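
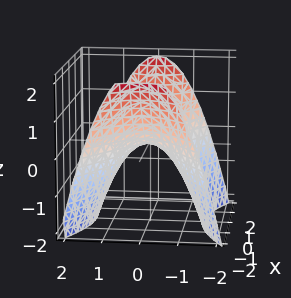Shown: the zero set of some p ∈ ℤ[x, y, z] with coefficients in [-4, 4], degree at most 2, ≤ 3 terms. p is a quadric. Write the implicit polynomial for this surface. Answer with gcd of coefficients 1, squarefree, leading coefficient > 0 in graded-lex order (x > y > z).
1. Degree: a hyperbolic paraboloid; a quadric, so deg p = 2.
2. Symmetries: it's symmetric under y → −y, forcing even powers of y; it's symmetric under x → −x, forcing even powers of x.
3. From the visible intercepts: it crosses the y-axis at the gridline y = 0; one x-axis crossing is at x = 0.
4. These observations pin down the coefficients.

x^2 - 2*y^2 - 2*z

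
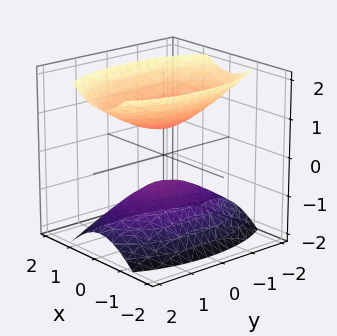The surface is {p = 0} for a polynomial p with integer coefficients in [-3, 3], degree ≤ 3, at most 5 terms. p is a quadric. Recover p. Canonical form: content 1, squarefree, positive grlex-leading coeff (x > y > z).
3*x^2 + y^2 - 2*z^2 + 1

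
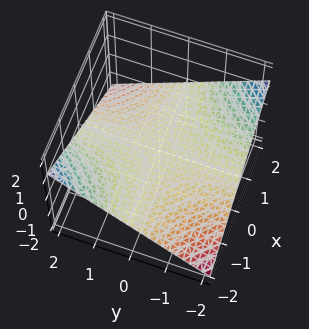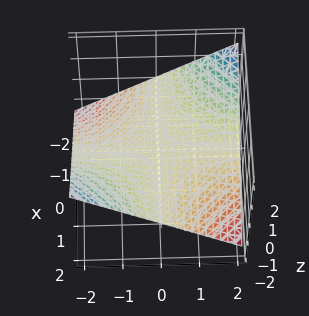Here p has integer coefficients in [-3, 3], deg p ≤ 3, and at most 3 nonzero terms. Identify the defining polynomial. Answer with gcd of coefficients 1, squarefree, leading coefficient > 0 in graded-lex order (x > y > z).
x*y + 3*z

First, deg p = 2. A hyperbolic paraboloid; a quadric.
Next, against the integer gridlines: it crosses the z-axis at the gridline z = 0; every point of the x-axis in the box is on the surface; every point of the y-axis in the box is on the surface.
Finally, these observations pin down the coefficients.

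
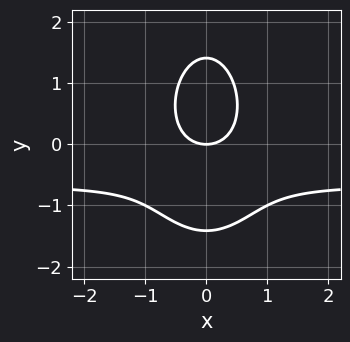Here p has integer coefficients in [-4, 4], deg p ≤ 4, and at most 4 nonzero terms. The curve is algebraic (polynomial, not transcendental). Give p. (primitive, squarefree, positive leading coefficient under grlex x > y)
3*x^2*y + y^3 + 2*x^2 - 2*y

(a) Degree: no degree-2 curve has this shape, so deg p = 3.
(b) Symmetries: it's symmetric under x → −x, forcing even powers of x.
(c) Observable constraints: it crosses the y-axis at the gridline y = 0; it meets the x-axis at x = 0 (among the integer gridlines).
(d) The integer polynomial consistent with all of this is the stated p.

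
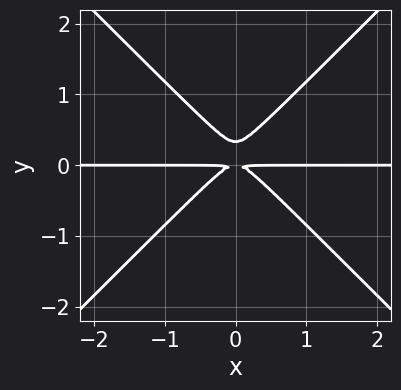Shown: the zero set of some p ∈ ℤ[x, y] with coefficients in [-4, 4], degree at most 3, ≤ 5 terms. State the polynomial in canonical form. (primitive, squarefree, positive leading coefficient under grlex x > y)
First, the degree is 3 — no degree-2 curve has this shape.
Next, symmetries: the x ↦ −x reflection is a symmetry, so x appears only in even powers.
Next, observable constraints: every point of the x-axis in the box is on the curve.
Finally, assembling these constraints gives the stated polynomial.

3*x^2*y - 3*y^3 + y^2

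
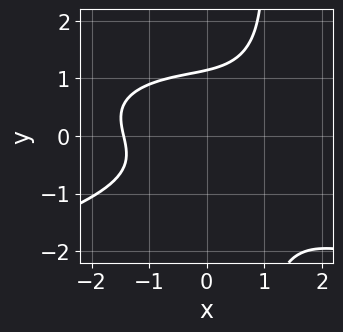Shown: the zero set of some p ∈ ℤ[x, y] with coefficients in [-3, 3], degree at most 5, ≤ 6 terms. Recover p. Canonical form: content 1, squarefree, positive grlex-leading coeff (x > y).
2*x*y^3 + x^3 - 2*y^3 - x*y + 3

1. The degree is 4 — a generic line meets the curve in up to 4 points.
2. Matching integer coefficients to the picture gives p.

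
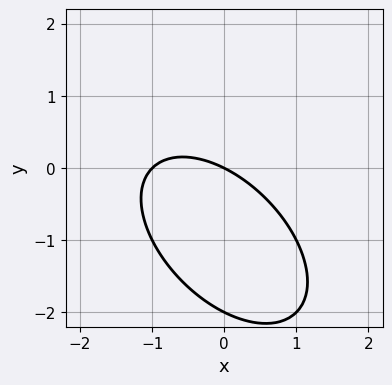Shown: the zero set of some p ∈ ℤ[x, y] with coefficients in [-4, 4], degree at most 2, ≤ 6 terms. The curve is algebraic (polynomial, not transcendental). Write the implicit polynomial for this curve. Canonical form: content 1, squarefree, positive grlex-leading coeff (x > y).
x^2 + x*y + y^2 + x + 2*y

1. deg p = 2. No degree-1 curve has this shape.
2. Against the integer gridlines: among the integer gridlines, it crosses the x-axis at x ∈ {-1, 0}; among the integer gridlines, it crosses the y-axis at y ∈ {-2, 0}.
3. These observations pin down the coefficients.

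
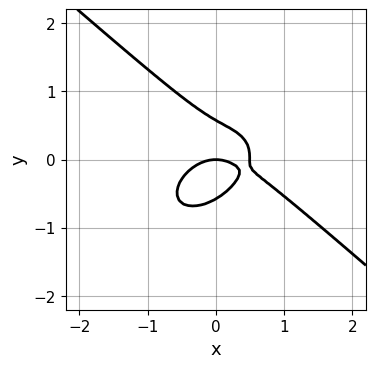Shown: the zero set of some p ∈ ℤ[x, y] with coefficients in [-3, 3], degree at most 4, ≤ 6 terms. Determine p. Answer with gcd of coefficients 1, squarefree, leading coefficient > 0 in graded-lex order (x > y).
1. Degree: a generic line meets the curve in up to 3 points, so deg p = 3.
2. Observable constraints: it crosses the x-axis at the gridline x = 0; it crosses the y-axis at the gridline y = 0.
3. Fitting integer coefficients to these (and the overall shape) gives p.

2*x^3 + 3*y^3 - x^2 + 2*x*y - y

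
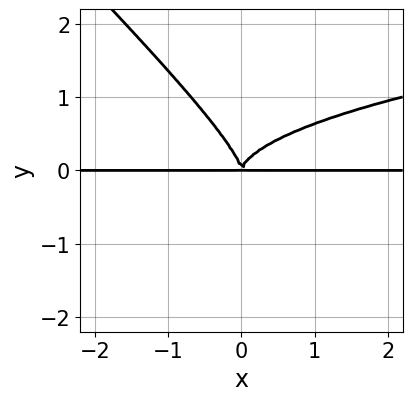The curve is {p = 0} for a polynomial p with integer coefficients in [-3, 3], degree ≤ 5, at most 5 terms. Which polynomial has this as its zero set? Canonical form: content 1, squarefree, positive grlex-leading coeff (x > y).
(a) Degree: a generic line meets the curve in up to 4 points, so deg p = 4.
(b) Reading off the gridlines: the visible x-axis segment lies entirely on the curve.
(c) Solving for integer coefficients yields p as stated.

3*x*y^3 + 3*y^4 - 2*x^2*y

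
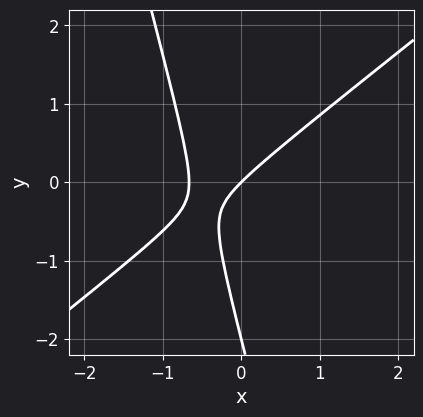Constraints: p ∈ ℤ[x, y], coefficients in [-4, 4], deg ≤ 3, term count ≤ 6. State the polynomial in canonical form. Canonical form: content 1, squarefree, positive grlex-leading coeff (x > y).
3*x^2 - 3*x*y - y^2 + 2*x - 2*y

1. deg p = 2. A generic line meets the curve in up to 2 points.
2. Against the integer gridlines: it crosses the x-axis at the gridline x = 0; the y-axis gridline crossings are at y ∈ {-2, 0}.
3. Matching integer coefficients to the picture gives p.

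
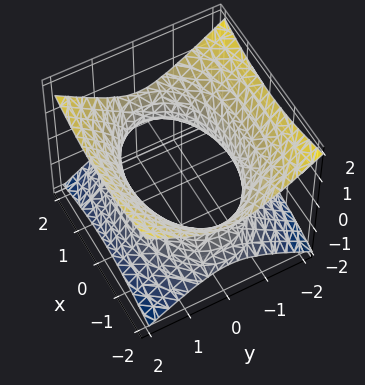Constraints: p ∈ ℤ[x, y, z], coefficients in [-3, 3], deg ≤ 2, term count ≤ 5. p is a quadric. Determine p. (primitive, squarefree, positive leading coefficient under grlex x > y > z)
1. deg p = 2. An hourglass — one-sheet hyperboloid; a quadric.
2. Symmetries: the x ↦ −x reflection is a symmetry, so x appears only in even powers; mirror symmetry z ↦ −z ⇒ only even powers of z; mirror symmetry y ↦ −y ⇒ only even powers of y.
3. Reading off the gridlines: no z-intercept at any integer in the box.
4. These observations pin down the coefficients.

x^2 + 2*y^2 - 3*z^2 - 3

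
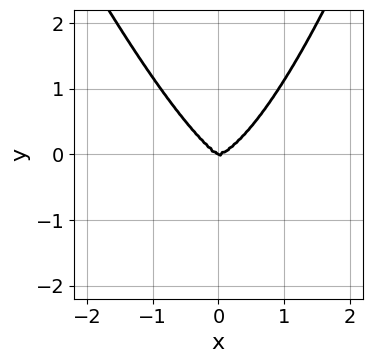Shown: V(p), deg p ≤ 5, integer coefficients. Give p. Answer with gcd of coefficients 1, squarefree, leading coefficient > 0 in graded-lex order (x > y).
3*x^4 + x^3*y - x*y^2 - 2*y^3

(a) The degree is 4 — a generic line meets the curve in up to 4 points.
(b) From the visible intercepts: it crosses the y-axis at the gridline y = 0; it meets the x-axis at x = 0 (among the integer gridlines).
(c) Matching integer coefficients to the picture gives p.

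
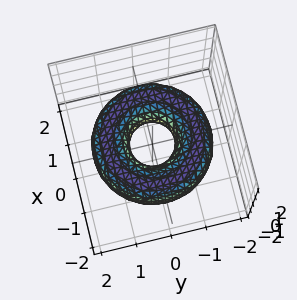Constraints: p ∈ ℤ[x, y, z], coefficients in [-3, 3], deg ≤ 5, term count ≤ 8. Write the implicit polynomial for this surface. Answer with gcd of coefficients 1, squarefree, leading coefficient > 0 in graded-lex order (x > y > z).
(a) deg p = 4. The shape is more complex than any degree-3 surface.
(b) Symmetries: rotational symmetry about the z-axis ⇒ p depends on x, y only through x² + y².
(c) Observable constraints: a circular section at z = 0 has radius between 0 and 1; no z-intercept at any integer in the box.
(d) Solving for integer coefficients yields p as stated.

x^4 + 2*x^2*y^2 + y^4 - 3*x^2 - 3*y^2 + 3*z^2 + 1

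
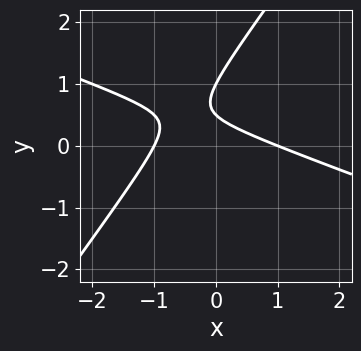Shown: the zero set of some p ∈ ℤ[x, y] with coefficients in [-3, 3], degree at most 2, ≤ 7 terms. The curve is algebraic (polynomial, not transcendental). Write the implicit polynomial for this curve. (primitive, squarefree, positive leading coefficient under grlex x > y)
1. deg p = 2. A generic line meets the curve in up to 2 points.
2. Reading off the gridlines: one y-axis crossing is at y = 1; the x-axis gridline crossings are at x ∈ {-1, 1}.
3. Putting this together gives p.

x^2 + 2*x*y - 2*y^2 + 3*y - 1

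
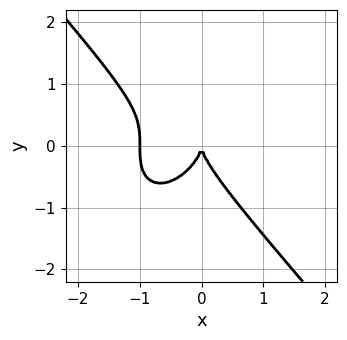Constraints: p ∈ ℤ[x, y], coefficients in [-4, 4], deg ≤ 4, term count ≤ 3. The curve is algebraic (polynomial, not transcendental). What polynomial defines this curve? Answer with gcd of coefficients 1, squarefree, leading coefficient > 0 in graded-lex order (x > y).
3*x^3 + 2*y^3 + 3*x^2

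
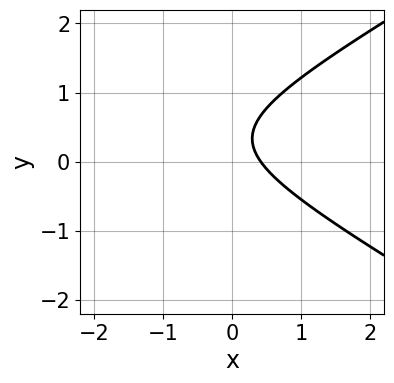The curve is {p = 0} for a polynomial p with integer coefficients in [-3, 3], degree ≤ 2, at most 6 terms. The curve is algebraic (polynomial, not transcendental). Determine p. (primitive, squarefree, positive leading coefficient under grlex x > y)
x^2 - 3*y^2 + 2*x + 2*y - 1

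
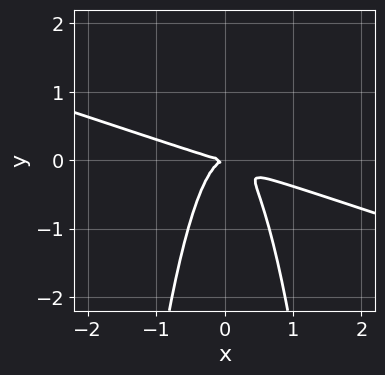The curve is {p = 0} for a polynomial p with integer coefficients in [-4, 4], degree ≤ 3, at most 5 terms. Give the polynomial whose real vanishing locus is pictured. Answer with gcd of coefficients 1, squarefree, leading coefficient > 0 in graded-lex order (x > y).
x^3 + 3*x^2*y + y^2

(a) The degree is 3 — no degree-2 curve has this shape.
(b) Checking where it meets the axes: it meets the y-axis at y = 0 (among the integer gridlines); one x-axis crossing is at x = 0.
(c) These observations pin down the coefficients.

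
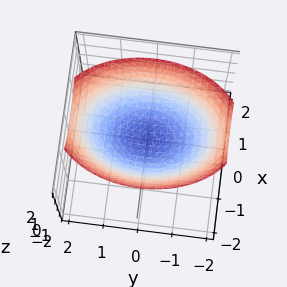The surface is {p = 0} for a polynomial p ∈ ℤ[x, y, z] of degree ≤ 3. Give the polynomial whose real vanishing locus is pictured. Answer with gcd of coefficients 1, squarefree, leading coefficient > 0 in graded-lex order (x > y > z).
2*x^2 + y^2 - 3*z

(a) Degree: a single bowl opening along one axis; a quadric, so deg p = 2.
(b) Symmetries: it's symmetric under y → −y, forcing even powers of y; the x ↦ −x reflection is a symmetry, so x appears only in even powers.
(c) Observable constraints: it meets the x-axis at x = 0 (among the integer gridlines); it crosses the y-axis at the gridline y = 0; it crosses the z-axis at the gridline z = 0.
(d) These observations pin down the coefficients.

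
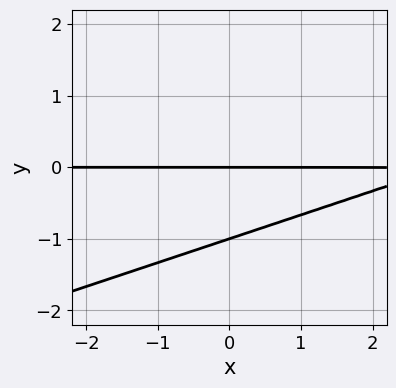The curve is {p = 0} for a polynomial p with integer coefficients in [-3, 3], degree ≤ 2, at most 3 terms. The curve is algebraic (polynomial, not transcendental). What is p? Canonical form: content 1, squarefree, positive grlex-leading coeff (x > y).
1. The degree is 2 — a generic line meets the curve in up to 2 points.
2. Against the integer gridlines: the visible x-axis segment lies entirely on the curve; the y-axis gridline crossings are at y ∈ {-1, 0}.
3. Fitting integer coefficients to these (and the overall shape) gives p.

x*y - 3*y^2 - 3*y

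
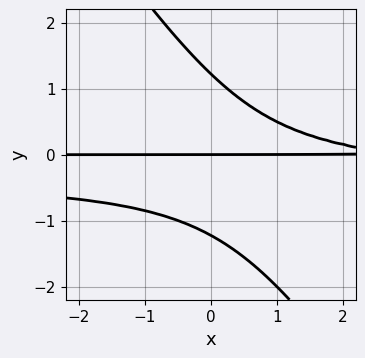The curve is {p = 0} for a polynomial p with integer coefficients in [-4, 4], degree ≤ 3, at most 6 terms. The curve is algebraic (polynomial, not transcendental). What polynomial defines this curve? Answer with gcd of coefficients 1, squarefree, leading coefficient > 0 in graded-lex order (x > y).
(a) deg p = 3. A generic line meets the curve in up to 3 points.
(b) From the visible intercepts: one y-axis crossing is at y = 0; the visible x-axis segment lies entirely on the curve.
(c) Solving for integer coefficients yields p as stated.

3*x*y^2 + 2*y^3 + x*y - 3*y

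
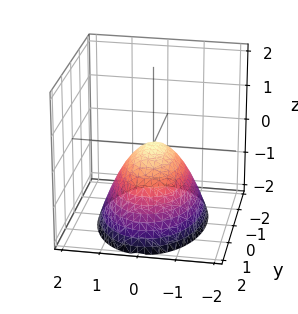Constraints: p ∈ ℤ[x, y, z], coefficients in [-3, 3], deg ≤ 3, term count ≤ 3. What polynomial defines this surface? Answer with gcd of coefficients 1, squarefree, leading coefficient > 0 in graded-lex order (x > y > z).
2*x^2 + y^2 + 2*z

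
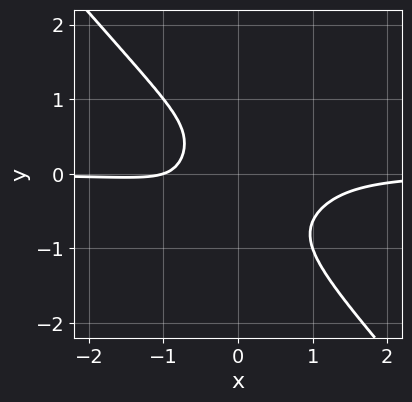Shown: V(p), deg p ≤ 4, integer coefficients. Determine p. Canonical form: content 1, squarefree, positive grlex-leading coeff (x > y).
3*x^3*y + 2*y^4 - x*y^2 + x + 1

(a) deg p = 4.
(b) From the axis intercepts and sections: no y-intercept at any integer in the box; it meets the x-axis at x = -1 (among the integer gridlines).
(c) Together with the visible shape, these determine p as stated.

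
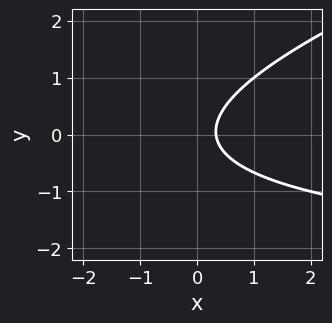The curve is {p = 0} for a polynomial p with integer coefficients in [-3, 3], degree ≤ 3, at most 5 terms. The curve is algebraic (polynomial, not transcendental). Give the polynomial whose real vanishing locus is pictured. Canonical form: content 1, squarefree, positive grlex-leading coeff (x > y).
x*y - 3*y^2 + 3*x - 1

deg p = 2. A generic line meets the curve in up to 2 points.
From the visible intercepts: the curve avoids every integer y-axis point in the box.
The integer polynomial consistent with all of this is the stated p.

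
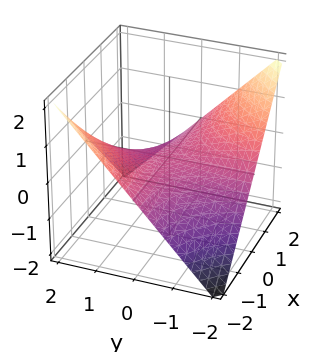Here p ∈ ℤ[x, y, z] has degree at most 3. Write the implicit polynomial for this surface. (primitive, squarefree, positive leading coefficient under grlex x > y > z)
(a) Degree: a hyperbolic paraboloid; a quadric, so deg p = 2.
(b) From the axis intercepts and sections: the visible y-axis segment lies entirely on the surface; every point of the x-axis in the box is on the surface; one z-axis crossing is at z = 0.
(c) These observations pin down the coefficients.

x*y + 2*z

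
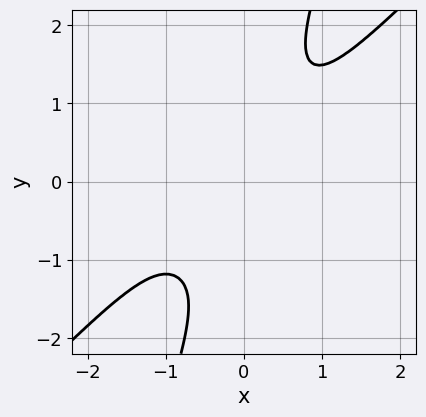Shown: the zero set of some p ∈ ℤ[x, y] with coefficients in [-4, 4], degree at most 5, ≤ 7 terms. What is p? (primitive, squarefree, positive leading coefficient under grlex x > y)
2*x^4 - 3*x*y^3 + y^4 + x^3 + 2

First, degree: no degree-3 curve has this shape, so deg p = 4.
Then, from the axis intercepts and sections: no y-intercept at any integer in the box; no x-intercept at any integer in the box.
Finally, together with the visible shape, these determine p as stated.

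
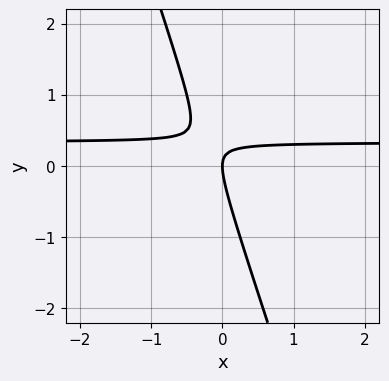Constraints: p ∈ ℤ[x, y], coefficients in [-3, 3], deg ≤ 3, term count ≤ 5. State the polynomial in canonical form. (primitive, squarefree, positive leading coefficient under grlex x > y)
3*x*y + y^2 - x

First, deg p = 2. No degree-1 curve has this shape.
Next, checking where it meets the axes: it crosses the x-axis at the gridline x = 0; one y-axis crossing is at y = 0.
Finally, matching integer coefficients to the picture gives p.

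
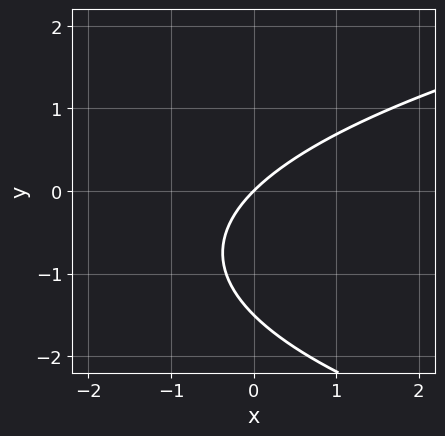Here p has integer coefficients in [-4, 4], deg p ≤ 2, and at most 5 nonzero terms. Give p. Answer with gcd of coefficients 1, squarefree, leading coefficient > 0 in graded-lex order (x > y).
(a) The degree is 2 — the shape is more complex than any degree-1 curve.
(b) Checking where it meets the axes: it crosses the y-axis at the gridline y = 0; it crosses the x-axis at the gridline x = 0.
(c) Putting this together gives p.

2*y^2 - 3*x + 3*y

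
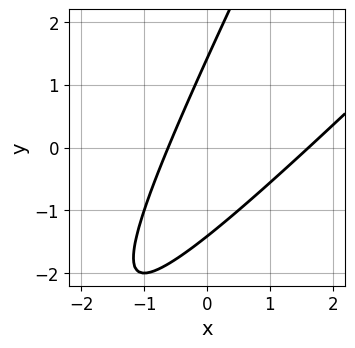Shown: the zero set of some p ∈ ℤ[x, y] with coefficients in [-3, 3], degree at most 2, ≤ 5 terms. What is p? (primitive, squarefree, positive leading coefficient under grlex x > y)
First, degree: no degree-1 curve has this shape, so deg p = 2.
Finally, solving for integer coefficients yields p as stated.

2*x^2 - 3*x*y + y^2 - 2*x - 2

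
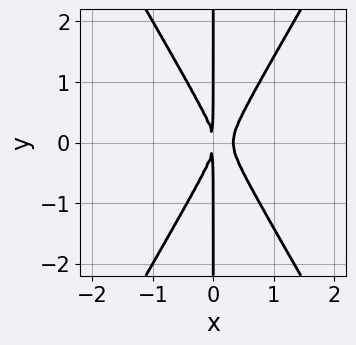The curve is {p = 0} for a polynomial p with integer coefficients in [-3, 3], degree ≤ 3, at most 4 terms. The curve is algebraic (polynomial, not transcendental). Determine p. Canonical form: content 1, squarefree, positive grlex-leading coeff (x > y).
3*x^3 - x*y^2 - x^2

1. Degree: the shape is more complex than any degree-2 curve, so deg p = 3.
2. Symmetries: mirror symmetry y ↦ −y ⇒ only even powers of y.
3. Observable constraints: the visible y-axis segment lies entirely on the curve.
4. The integer polynomial consistent with all of this is the stated p.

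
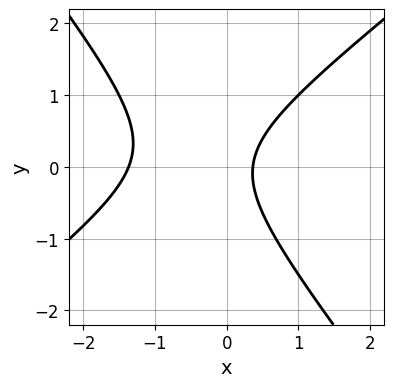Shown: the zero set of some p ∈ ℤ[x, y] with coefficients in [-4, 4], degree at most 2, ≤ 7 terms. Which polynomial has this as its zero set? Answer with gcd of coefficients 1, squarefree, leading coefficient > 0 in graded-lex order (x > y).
2*x^2 - x*y - 2*y^2 + 2*x - 1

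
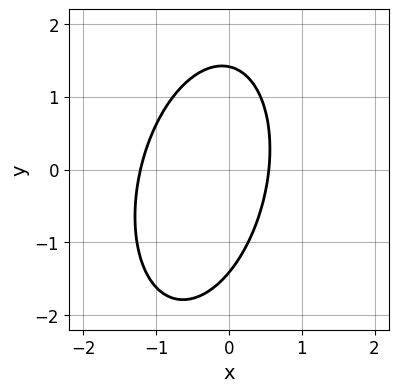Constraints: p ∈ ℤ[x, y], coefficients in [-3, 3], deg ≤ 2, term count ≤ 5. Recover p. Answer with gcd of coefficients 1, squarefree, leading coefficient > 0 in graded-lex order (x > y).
First, deg p = 2.
Finally, the integer polynomial consistent with all of this is the stated p.

3*x^2 - x*y + y^2 + 2*x - 2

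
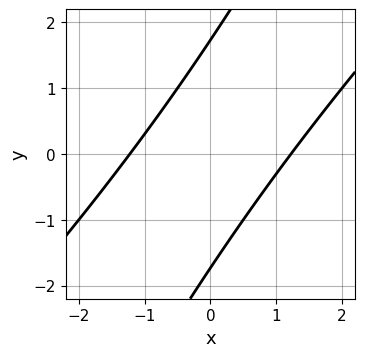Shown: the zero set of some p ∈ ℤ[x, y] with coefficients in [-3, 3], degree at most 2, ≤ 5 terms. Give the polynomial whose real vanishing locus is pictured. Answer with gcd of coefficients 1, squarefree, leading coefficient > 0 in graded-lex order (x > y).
(a) deg p = 2.
(b) Solving for integer coefficients yields p as stated.

2*x^2 - 3*x*y + y^2 - 3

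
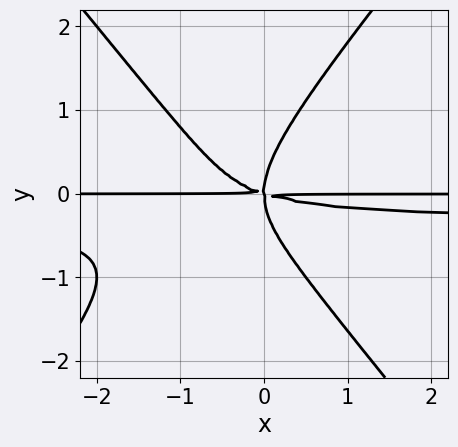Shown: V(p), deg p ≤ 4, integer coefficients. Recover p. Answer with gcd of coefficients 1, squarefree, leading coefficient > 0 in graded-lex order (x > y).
3*x^2*y^2 - 2*y^4 + x^2*y + 3*x*y^2

First, deg p = 4. No degree-3 curve has this shape.
Then, reading off the gridlines: every point of the x-axis in the box is on the curve.
Finally, these observations pin down the coefficients.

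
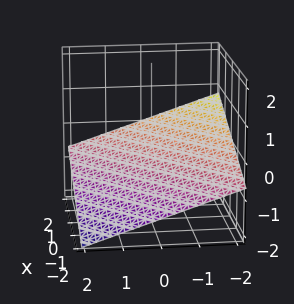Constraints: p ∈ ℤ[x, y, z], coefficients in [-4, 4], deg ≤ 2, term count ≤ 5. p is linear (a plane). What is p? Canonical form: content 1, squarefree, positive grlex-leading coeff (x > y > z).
x - y - 3*z - 2

First, deg p = 1.
Next, reading off the gridlines: one x-axis crossing is at x = 2; it crosses the y-axis at the gridline y = -2.
Finally, fitting integer coefficients to these (and the overall shape) gives p.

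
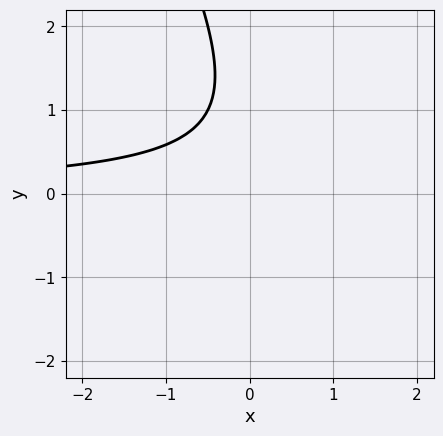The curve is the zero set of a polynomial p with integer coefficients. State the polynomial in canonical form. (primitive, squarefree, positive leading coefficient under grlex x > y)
First, degree: the shape is more complex than any degree-1 curve, so deg p = 2.
Next, from the visible intercepts: the curve avoids every integer y-axis point in the box; it misses every integer gridline on the x-axis.
Finally, putting this together gives p.

2*x*y + y^2 - 2*y + 2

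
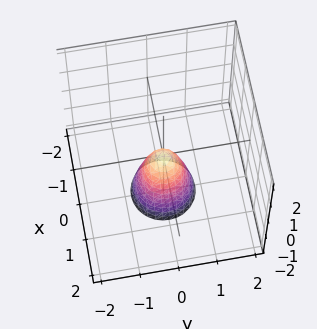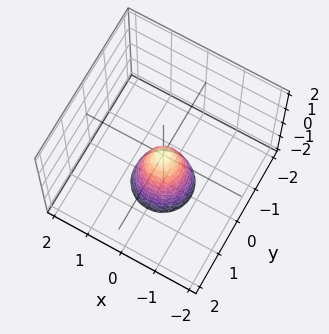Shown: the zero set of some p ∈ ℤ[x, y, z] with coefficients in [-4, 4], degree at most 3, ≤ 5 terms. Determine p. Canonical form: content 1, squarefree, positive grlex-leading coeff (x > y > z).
3*x^2 + 3*y^2 + z

First, the degree is 2 — a single bowl opening along one axis; a quadric.
Next, symmetries: rotational symmetry about the z-axis ⇒ p depends on x, y only through x² + y².
Next, observable constraints: it meets the x-axis at x = 0 (among the integer gridlines); a circular section at z = -1 has radius between 0 and 1; it meets the y-axis at y = 0 (among the integer gridlines).
Finally, together with the visible shape, these determine p as stated.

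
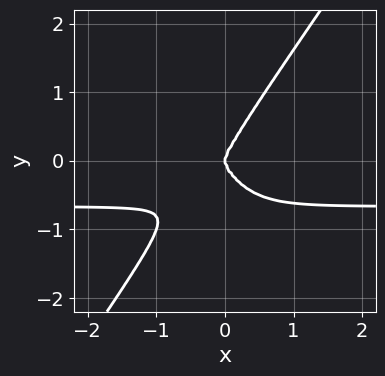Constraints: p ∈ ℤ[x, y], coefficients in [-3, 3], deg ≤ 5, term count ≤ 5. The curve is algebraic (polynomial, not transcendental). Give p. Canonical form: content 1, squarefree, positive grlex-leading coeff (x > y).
deg p = 4. The shape is more complex than any degree-3 curve.
Observable constraints: one y-axis crossing is at y = 0; it crosses the x-axis at the gridline x = 0.
Putting this together gives p.

3*x^3*y - y^4 + 2*x^3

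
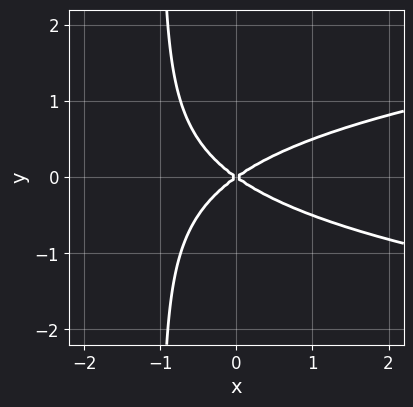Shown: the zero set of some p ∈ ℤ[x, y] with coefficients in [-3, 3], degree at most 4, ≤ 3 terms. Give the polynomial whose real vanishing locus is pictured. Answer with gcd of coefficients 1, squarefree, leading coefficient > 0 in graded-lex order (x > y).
First, the degree is 3 — no degree-2 curve has this shape.
Then, symmetries: the y ↦ −y reflection is a symmetry, so y appears only in even powers.
Next, from the visible intercepts: one x-axis crossing is at x = 0; it meets the y-axis at y = 0 (among the integer gridlines).
Finally, fitting integer coefficients to these (and the overall shape) gives p.

2*x*y^2 - x^2 + 2*y^2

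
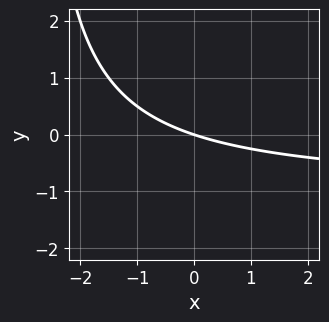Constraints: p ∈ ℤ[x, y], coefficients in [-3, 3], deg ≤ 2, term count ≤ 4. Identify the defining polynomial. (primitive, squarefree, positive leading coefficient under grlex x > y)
x*y + x + 3*y

(a) The degree is 2 — the shape is more complex than any degree-1 curve.
(b) Against the integer gridlines: one y-axis crossing is at y = 0; one x-axis crossing is at x = 0.
(c) Fitting integer coefficients to these (and the overall shape) gives p.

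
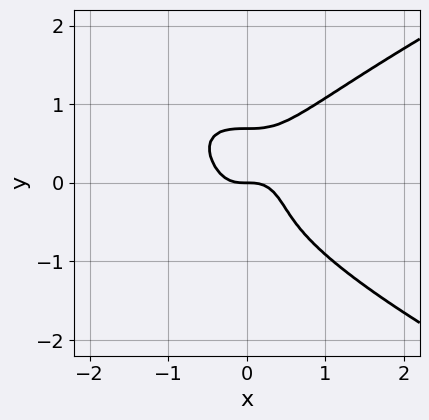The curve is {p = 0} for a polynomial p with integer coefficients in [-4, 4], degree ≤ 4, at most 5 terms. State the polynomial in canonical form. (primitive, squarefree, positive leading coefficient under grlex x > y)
deg p = 4. The shape is more complex than any degree-3 curve.
Checking where it meets the axes: it meets the x-axis at x = 0 (among the integer gridlines); it meets the y-axis at y = 0 (among the integer gridlines).
Together with the visible shape, these determine p as stated.

3*y^4 - 3*x^3 - y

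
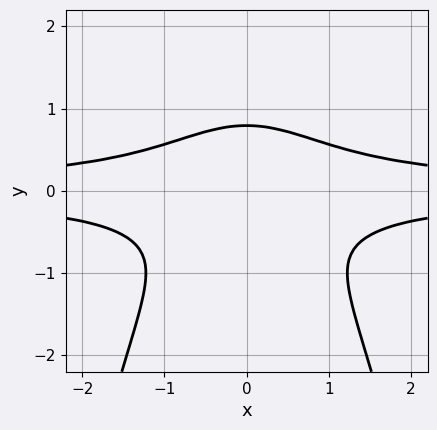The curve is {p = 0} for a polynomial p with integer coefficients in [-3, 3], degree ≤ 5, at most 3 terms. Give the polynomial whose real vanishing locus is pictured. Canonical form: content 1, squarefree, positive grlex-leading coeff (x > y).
First, the degree is 4 — a generic line meets the curve in up to 4 points.
Next, symmetries: it's symmetric under x → −x, forcing even powers of x.
Then, from the axis intercepts and sections: no x-intercept at any integer in the box.
Finally, matching integer coefficients to the picture gives p.

2*x^2*y^2 + 2*y^3 - 1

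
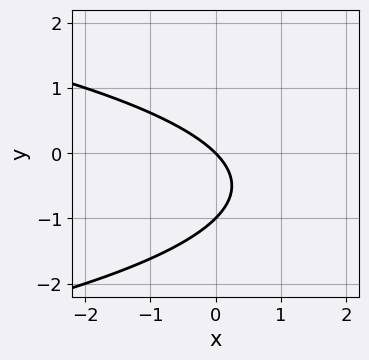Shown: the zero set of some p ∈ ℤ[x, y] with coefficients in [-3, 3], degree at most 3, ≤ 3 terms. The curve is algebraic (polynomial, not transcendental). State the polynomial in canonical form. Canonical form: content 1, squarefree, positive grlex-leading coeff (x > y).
y^2 + x + y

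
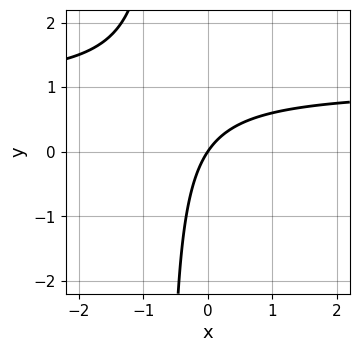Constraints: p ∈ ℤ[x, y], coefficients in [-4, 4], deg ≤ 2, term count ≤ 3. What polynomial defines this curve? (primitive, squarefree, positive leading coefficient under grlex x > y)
deg p = 2. The shape is more complex than any degree-1 curve.
Observable constraints: it meets the y-axis at y = 0 (among the integer gridlines); one x-axis crossing is at x = 0.
Assembling these constraints gives the stated polynomial.

3*x*y - 3*x + 2*y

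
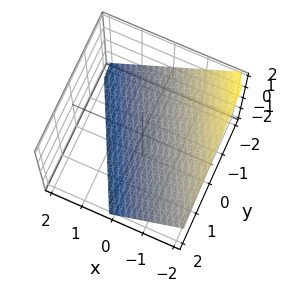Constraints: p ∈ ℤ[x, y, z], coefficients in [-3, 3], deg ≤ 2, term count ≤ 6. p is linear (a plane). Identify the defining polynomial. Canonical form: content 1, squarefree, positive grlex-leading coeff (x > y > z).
2*x + y + 2*z + 2

First, deg p = 1.
Then, observable constraints: one x-axis crossing is at x = -1; one y-axis crossing is at y = -2; it crosses the z-axis at the gridline z = -1.
Finally, fitting integer coefficients to these (and the overall shape) gives p.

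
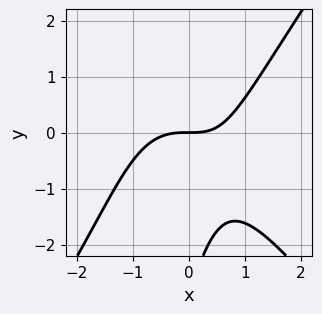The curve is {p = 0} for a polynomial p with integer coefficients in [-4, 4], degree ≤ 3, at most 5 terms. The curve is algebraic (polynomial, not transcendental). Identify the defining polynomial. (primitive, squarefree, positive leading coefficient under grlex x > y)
2*x^3 - x*y^2 + x*y - y^2 - 3*y

First, degree: a generic line meets the curve in up to 3 points, so deg p = 3.
Next, against the integer gridlines: it meets the x-axis at x = 0 (among the integer gridlines); it crosses the y-axis at the gridline y = 0.
Finally, the integer polynomial consistent with all of this is the stated p.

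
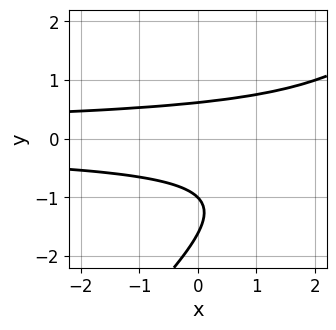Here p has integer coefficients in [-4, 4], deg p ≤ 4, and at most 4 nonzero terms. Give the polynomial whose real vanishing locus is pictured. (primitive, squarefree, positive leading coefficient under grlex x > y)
1. deg p = 3.
2. Checking where it meets the axes: the curve avoids every integer x-axis point in the box; it crosses the y-axis at the gridline y = -1.
3. Solving for integer coefficients yields p as stated.

x*y^2 - y^3 - 2*y^2 + 1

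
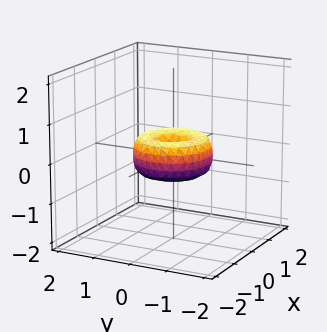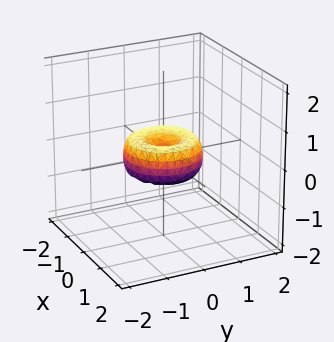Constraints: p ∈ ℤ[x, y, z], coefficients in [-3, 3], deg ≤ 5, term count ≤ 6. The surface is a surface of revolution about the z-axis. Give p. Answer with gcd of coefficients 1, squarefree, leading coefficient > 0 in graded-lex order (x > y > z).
(a) deg p = 4. No degree-3 surface has this shape.
(b) Symmetries: the surface is invariant under rotation about z: p = q(x² + y², z).
(c) Checking where it meets the axes: it meets the z-axis at z = 0 (among the integer gridlines); the x-axis gridline crossings are at x ∈ {-1, 0, 1}; the y-axis gridline crossings are at y ∈ {-1, 0, 1}.
(d) The integer polynomial consistent with all of this is the stated p.

x^4 + 2*x^2*y^2 + y^4 - x^2 - y^2 + z^2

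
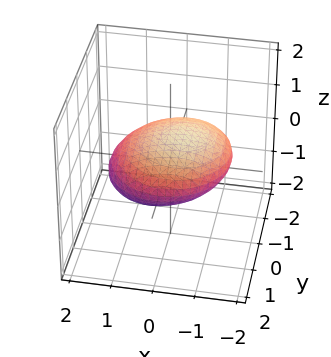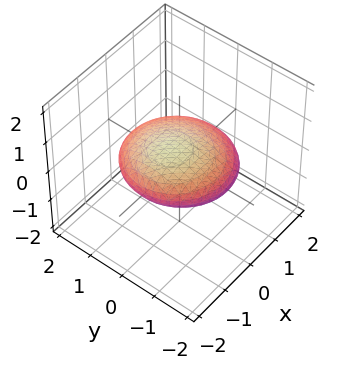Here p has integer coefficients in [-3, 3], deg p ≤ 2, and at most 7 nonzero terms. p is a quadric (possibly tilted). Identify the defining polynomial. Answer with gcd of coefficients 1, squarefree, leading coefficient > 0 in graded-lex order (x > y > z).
x^2 + x*z + y^2 + 3*z^2 - 2

1. The degree is 2 — a generic line meets the surface in up to 2 points.
2. Matching integer coefficients to the picture gives p.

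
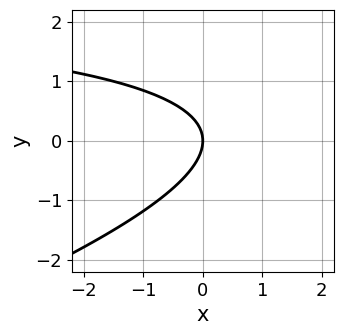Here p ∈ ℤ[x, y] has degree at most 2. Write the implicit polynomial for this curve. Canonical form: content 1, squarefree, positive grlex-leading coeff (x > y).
x*y - 3*y^2 - 3*x

First, deg p = 2. The shape is more complex than any degree-1 curve.
Next, from the axis intercepts and sections: it crosses the x-axis at the gridline x = 0; it crosses the y-axis at the gridline y = 0.
Finally, solving for integer coefficients yields p as stated.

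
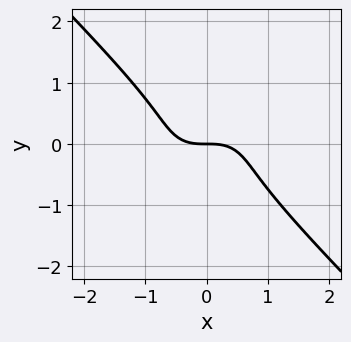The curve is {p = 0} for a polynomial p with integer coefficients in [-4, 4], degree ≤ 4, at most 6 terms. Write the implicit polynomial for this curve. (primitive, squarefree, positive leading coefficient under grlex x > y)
x^3 + x*y^2 + 2*y^3 + y

1. Degree: the shape is more complex than any degree-2 curve, so deg p = 3.
2. From the axis intercepts and sections: it meets the y-axis at y = 0 (among the integer gridlines); it meets the x-axis at x = 0 (among the integer gridlines).
3. Fitting integer coefficients to these (and the overall shape) gives p.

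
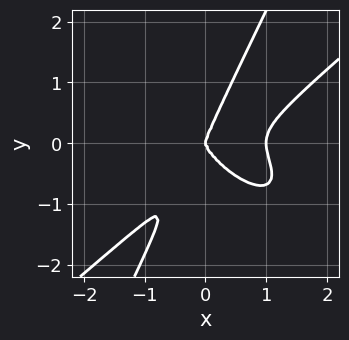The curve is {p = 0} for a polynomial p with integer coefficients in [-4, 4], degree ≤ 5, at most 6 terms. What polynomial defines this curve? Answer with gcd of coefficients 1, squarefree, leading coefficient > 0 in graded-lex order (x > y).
First, deg p = 4. The shape is more complex than any degree-3 curve.
Next, from the visible intercepts: it meets the y-axis at y = 0 (among the integer gridlines); among the integer gridlines, it crosses the x-axis at x ∈ {0, 1}.
Finally, assembling these constraints gives the stated polynomial.

3*x^4 - 3*x^2*y^2 - 3*x*y^3 + 2*y^4 - 3*x^3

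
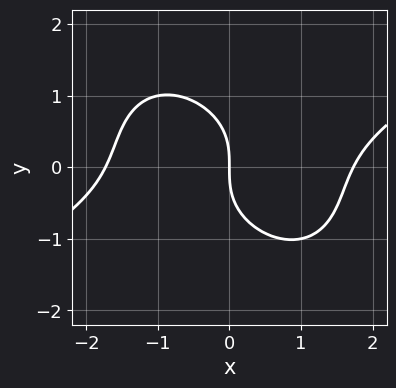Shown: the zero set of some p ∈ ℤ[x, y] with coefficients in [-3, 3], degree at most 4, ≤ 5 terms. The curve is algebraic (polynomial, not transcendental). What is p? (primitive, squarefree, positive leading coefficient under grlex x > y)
First, deg p = 3. A generic line meets the curve in up to 3 points.
Next, from the visible intercepts: it meets the y-axis at y = 0 (among the integer gridlines); it meets the x-axis at x = 0 (among the integer gridlines).
Finally, the integer polynomial consistent with all of this is the stated p.

x^3 - x^2*y - x*y^2 - 2*y^3 - 3*x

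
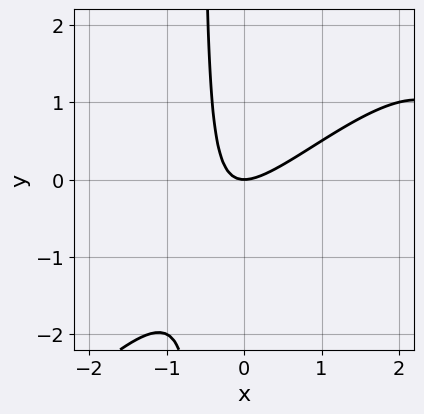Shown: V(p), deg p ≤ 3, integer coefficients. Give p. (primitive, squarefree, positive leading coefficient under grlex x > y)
x^3 - x^2*y - 3*x^2 + 3*x*y + 2*y

First, the degree is 3 — a generic line meets the curve in up to 3 points.
Then, observable constraints: one y-axis crossing is at y = 0; it meets the x-axis at x = 0 (among the integer gridlines).
Finally, the integer polynomial consistent with all of this is the stated p.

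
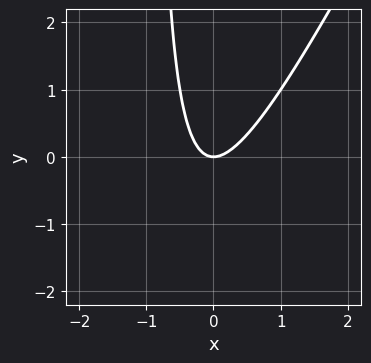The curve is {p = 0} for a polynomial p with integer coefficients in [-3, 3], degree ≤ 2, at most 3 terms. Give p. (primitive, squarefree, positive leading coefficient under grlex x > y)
Degree: no degree-1 curve has this shape, so deg p = 2.
Checking where it meets the axes: it meets the y-axis at y = 0 (among the integer gridlines); it meets the x-axis at x = 0 (among the integer gridlines).
The integer polynomial consistent with all of this is the stated p.

2*x^2 - x*y - y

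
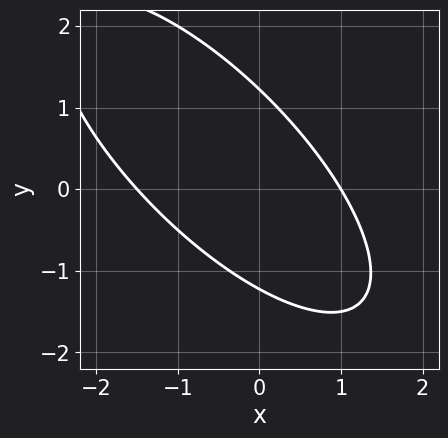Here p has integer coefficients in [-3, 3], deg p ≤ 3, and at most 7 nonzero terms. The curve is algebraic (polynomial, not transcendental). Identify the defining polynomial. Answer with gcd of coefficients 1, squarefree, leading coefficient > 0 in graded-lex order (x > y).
deg p = 2.
Observable constraints: one x-axis crossing is at x = 1.
Putting this together gives p.

2*x^2 + 3*x*y + 2*y^2 + x - 3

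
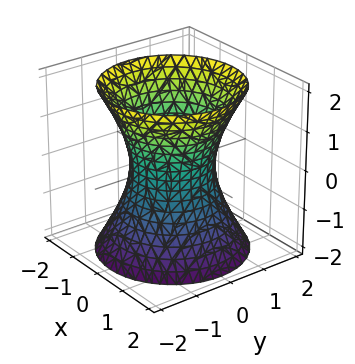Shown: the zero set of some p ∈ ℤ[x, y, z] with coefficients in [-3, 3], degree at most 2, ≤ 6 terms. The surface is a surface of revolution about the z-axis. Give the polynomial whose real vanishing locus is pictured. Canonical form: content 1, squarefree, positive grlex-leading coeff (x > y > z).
(a) deg p = 2. The shape is more complex than any degree-1 surface.
(b) Symmetries: rotational symmetry about the z-axis ⇒ p depends on x, y only through x² + y².
(c) From the axis intercepts and sections: the surface avoids every integer z-axis point in the box; a circular section at z = 2 has radius between 1 and 2; among the integer gridlines, it crosses the x-axis at x ∈ {-1, 1}; among the integer gridlines, it crosses the y-axis at y ∈ {-1, 1}.
(d) Matching integer coefficients to the picture gives p.

2*x^2 + 2*y^2 - z^2 - 2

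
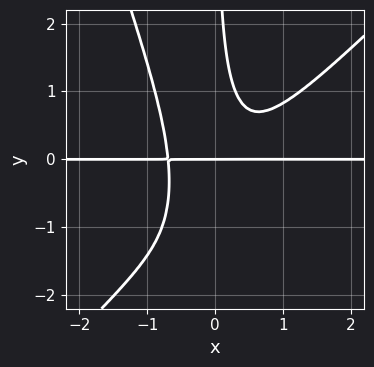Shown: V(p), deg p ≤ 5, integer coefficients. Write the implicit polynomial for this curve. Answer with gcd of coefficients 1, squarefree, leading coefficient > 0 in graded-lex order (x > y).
(a) The degree is 4 — a generic line meets the curve in up to 4 points.
(b) Checking where it meets the axes: every point of the x-axis in the box is on the curve; one y-axis crossing is at y = 0.
(c) Solving for integer coefficients yields p as stated.

3*x^3*y - 2*x^2*y^2 - x*y^3 - 2*x*y^2 + y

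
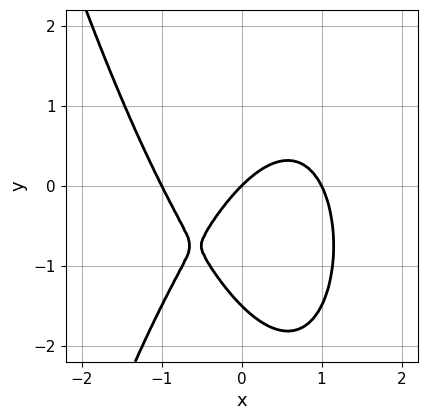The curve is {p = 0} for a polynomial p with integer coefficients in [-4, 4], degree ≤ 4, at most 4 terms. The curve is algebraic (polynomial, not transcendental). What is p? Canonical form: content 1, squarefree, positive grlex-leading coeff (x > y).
3*x^3 + 2*y^2 - 3*x + 3*y

1. Degree: no degree-2 curve has this shape, so deg p = 3.
2. From the visible intercepts: one y-axis crossing is at y = 0; among the integer gridlines, it crosses the x-axis at x ∈ {-1, 0, 1}.
3. Putting this together gives p.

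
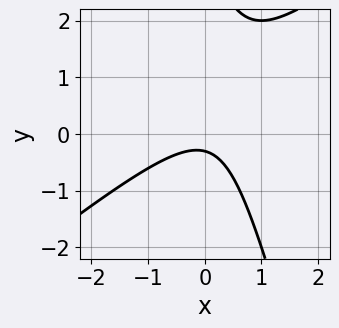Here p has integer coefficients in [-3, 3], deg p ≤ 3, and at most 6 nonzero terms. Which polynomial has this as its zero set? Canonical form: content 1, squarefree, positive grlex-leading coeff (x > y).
3*x^2 - 3*x*y - y^2 + 3*y + 1

First, deg p = 2. A generic line meets the curve in up to 2 points.
Then, checking where it meets the axes: no x-intercept at any integer in the box.
Finally, these observations pin down the coefficients.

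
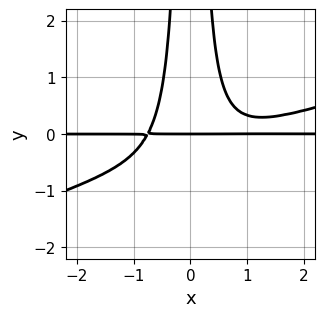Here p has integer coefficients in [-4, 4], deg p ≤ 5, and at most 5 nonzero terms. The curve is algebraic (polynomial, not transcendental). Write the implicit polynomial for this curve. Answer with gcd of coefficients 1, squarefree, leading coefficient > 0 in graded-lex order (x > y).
x^3*y - 3*x^2*y^2 - x^2*y + y

Degree: no degree-3 curve has this shape, so deg p = 4.
Reading off the gridlines: it crosses the y-axis at the gridline y = 0; every point of the x-axis in the box is on the curve.
Putting this together gives p.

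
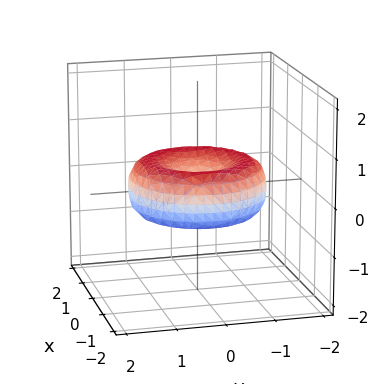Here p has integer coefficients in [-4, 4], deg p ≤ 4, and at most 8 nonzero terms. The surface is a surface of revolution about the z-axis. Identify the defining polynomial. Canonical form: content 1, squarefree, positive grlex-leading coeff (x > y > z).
x^4 + 2*x^2*y^2 + y^4 - 2*x^2 - 2*y^2 + 3*z^2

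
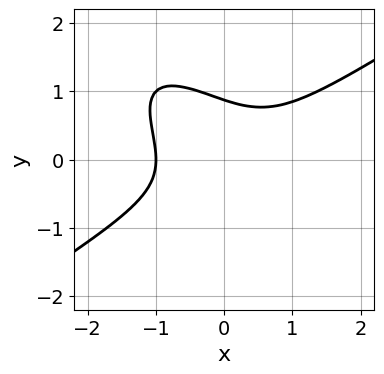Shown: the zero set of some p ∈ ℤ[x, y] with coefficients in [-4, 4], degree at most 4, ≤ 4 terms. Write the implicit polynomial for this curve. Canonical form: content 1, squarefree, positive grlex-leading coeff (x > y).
(a) The degree is 3 — the shape is more complex than any degree-2 curve.
(b) Checking where it meets the axes: it crosses the x-axis at the gridline x = -1.
(c) These observations pin down the coefficients.

2*x^3 - 3*x*y^2 - 3*y^3 + 2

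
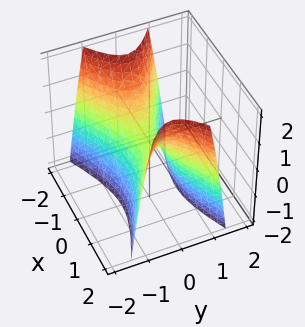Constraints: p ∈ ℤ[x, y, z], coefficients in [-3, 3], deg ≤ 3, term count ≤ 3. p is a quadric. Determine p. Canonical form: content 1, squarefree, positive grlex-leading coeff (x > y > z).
x^2 - 3*y^2 - z

(a) deg p = 2. A saddle surface; a quadric.
(b) Symmetries: it's symmetric under y → −y, forcing even powers of y; the x ↦ −x reflection is a symmetry, so x appears only in even powers.
(c) Against the integer gridlines: one z-axis crossing is at z = 0; one y-axis crossing is at y = 0.
(d) The integer polynomial consistent with all of this is the stated p.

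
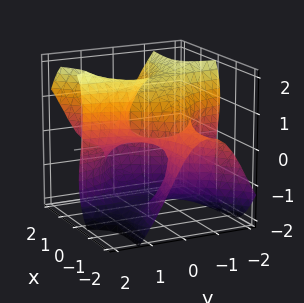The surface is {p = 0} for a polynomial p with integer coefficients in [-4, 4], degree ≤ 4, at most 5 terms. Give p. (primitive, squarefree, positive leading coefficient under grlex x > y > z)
2*x^2*y + 2*x^2*z - 3*x*y^2 + z^3 - 3*z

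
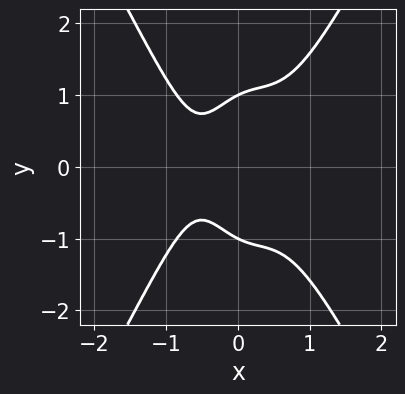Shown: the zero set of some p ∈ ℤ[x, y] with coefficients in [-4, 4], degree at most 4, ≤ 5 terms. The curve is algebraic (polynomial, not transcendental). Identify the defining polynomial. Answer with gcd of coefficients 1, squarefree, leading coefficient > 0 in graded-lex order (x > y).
deg p = 4. No degree-3 curve has this shape.
Symmetries: it's symmetric under y → −y, forcing even powers of y.
From the visible intercepts: no x-intercept at any integer in the box; the y-axis gridline crossings are at y ∈ {-1, 1}.
These observations pin down the coefficients.

3*x^4 - x^2*y^2 - y^2 + x + 1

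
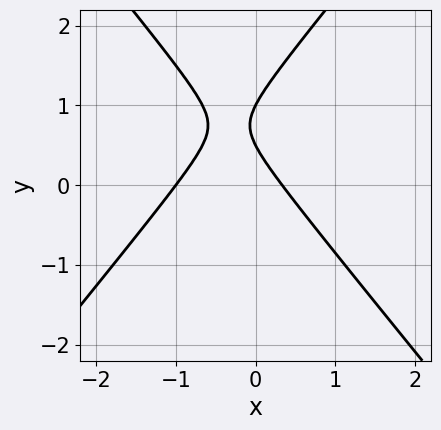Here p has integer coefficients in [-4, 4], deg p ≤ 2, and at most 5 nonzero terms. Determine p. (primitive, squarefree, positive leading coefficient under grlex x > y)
3*x^2 - 2*y^2 + 2*x + 3*y - 1

(a) deg p = 2. A generic line meets the curve in up to 2 points.
(b) Against the integer gridlines: it meets the y-axis at y = 1 (among the integer gridlines); it crosses the x-axis at the gridline x = -1.
(c) These observations pin down the coefficients.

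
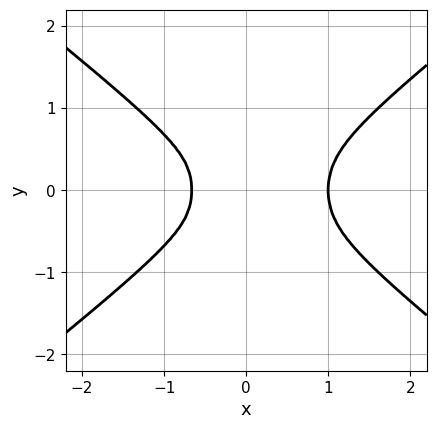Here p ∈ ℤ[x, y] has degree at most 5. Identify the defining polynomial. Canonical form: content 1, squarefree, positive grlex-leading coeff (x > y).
1. Degree: a generic line meets the curve in up to 4 points, so deg p = 4.
2. Symmetries: the y ↦ −y reflection is a symmetry, so y appears only in even powers.
3. From the visible intercepts: one x-axis crossing is at x = 1.
4. Matching integer coefficients to the picture gives p.

3*x^4 - 3*x^2*y^2 - 3*y^4 - x^3 - 2*x^2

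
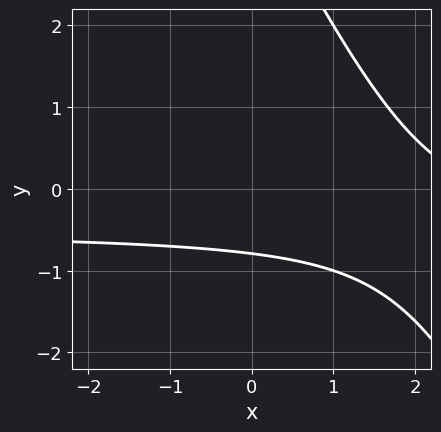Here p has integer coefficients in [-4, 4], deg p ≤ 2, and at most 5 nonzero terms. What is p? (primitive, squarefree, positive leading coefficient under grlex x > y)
1. deg p = 2. A generic line meets the curve in up to 2 points.
2. Checking where it meets the axes: it misses every integer gridline on the x-axis.
3. The integer polynomial consistent with all of this is the stated p.

2*x*y + y^2 + x - 3*y - 3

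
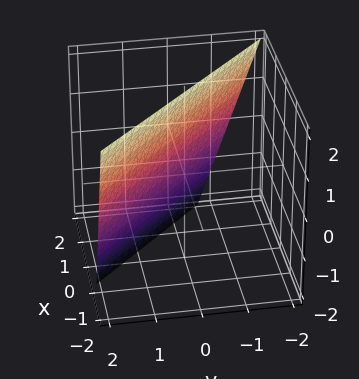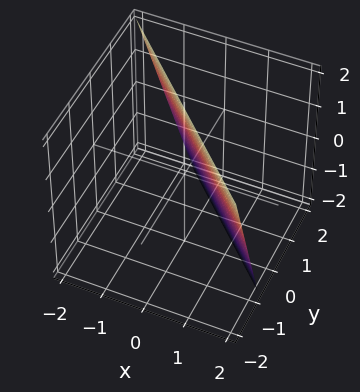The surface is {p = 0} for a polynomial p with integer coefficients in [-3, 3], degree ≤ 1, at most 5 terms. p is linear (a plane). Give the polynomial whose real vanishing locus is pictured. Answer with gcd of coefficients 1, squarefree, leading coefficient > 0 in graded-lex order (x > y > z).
1. deg p = 1. Every cross-section is a straight line — this is a plane.
2. From the visible intercepts: it meets the z-axis at z = 2 (among the integer gridlines).
3. The integer polynomial consistent with all of this is the stated p.

3*x + 3*y + z - 2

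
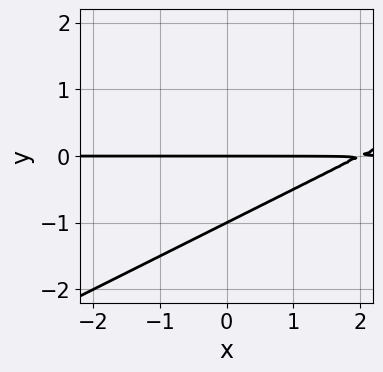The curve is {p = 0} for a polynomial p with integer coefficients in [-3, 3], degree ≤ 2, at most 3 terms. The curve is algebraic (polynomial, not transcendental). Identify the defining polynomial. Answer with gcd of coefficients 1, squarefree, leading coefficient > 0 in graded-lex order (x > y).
(a) deg p = 2. No degree-1 curve has this shape.
(b) From the axis intercepts and sections: every point of the x-axis in the box is on the curve; the y-axis gridline crossings are at y ∈ {-1, 0}.
(c) Matching integer coefficients to the picture gives p.

x*y - 2*y^2 - 2*y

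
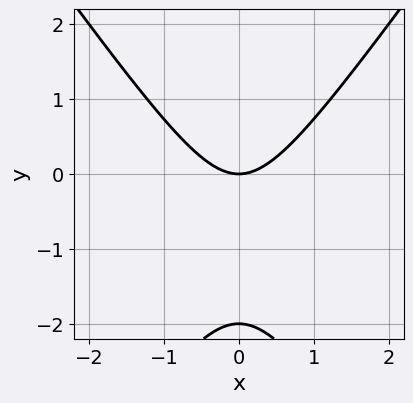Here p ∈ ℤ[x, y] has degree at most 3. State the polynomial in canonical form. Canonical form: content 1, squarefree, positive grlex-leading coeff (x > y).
2*x^2 - y^2 - 2*y

(a) deg p = 2. A generic line meets the curve in up to 2 points.
(b) Symmetries: mirror symmetry x ↦ −x ⇒ only even powers of x.
(c) From the visible intercepts: one x-axis crossing is at x = 0; the y-axis gridline crossings are at y ∈ {-2, 0}.
(d) These observations pin down the coefficients.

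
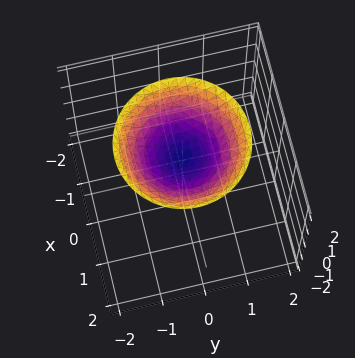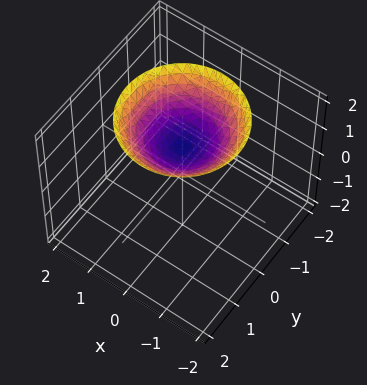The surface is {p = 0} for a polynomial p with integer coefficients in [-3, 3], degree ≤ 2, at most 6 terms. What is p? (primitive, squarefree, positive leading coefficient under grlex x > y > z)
1. deg p = 2. A generic line meets the surface in up to 2 points.
2. Symmetries: rotational symmetry about the z-axis ⇒ p depends on x, y only through x² + y².
3. Reading off the gridlines: a circular section at z = 2 has radius between 1 and 2; it meets the z-axis at z = 1 (among the integer gridlines).
4. Assembling these constraints gives the stated polynomial.

x^2 + y^2 - 2*z + 2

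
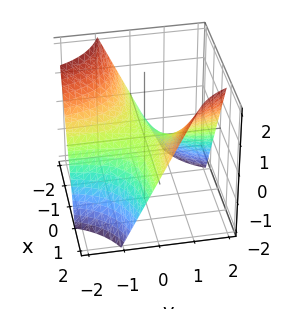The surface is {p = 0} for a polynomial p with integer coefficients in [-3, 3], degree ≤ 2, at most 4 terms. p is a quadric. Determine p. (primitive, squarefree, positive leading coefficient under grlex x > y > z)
x*y - z

Degree: a saddle surface; a quadric, so deg p = 2.
From the axis intercepts and sections: every point of the y-axis in the box is on the surface; the visible x-axis segment lies entirely on the surface.
Putting this together gives p.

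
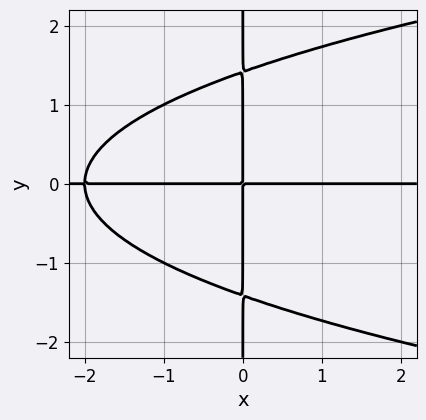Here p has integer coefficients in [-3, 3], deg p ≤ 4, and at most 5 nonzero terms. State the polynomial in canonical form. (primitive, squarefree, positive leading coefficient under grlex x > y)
x*y^3 - x^2*y - 2*x*y

(a) The degree is 4 — no degree-3 curve has this shape.
(b) From the axis intercepts and sections: every point of the x-axis in the box is on the curve; every point of the y-axis in the box is on the curve.
(c) Assembling these constraints gives the stated polynomial.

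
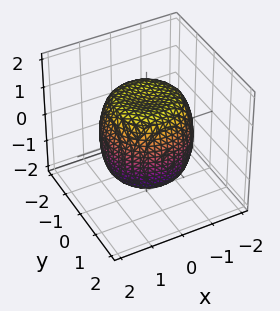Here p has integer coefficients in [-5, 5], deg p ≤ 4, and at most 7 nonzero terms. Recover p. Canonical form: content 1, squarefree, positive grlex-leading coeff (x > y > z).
deg p = 4. A generic line meets the surface in up to 4 points.
Symmetries: rotational symmetry about the z-axis ⇒ p depends on x, y only through x² + y².
From the axis intercepts and sections: a circular section at z = 0 has radius between 1 and 2.
Solving for integer coefficients yields p as stated.

2*x^4 + 4*x^2*y^2 + 2*y^4 - 2*x^2 - 2*y^2 + 2*z^2 - 3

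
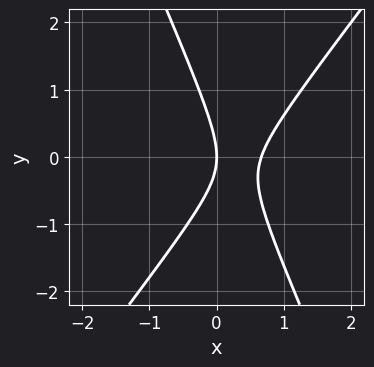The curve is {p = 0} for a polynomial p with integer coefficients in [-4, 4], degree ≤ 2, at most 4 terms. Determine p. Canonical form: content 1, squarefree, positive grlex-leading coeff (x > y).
3*x^2 - x*y - y^2 - 2*x

1. deg p = 2.
2. Checking where it meets the axes: it meets the y-axis at y = 0 (among the integer gridlines); it meets the x-axis at x = 0 (among the integer gridlines).
3. Putting this together gives p.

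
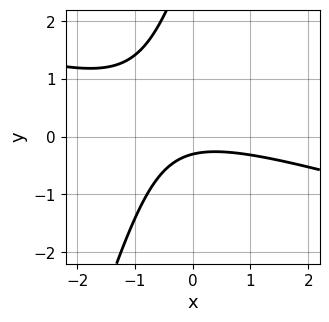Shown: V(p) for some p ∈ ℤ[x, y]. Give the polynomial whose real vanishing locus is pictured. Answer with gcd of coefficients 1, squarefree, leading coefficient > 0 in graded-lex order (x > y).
(a) deg p = 2. A generic line meets the curve in up to 2 points.
(b) Observable constraints: no x-intercept at any integer in the box.
(c) Together with the visible shape, these determine p as stated.

x^2 + 3*x*y - y^2 + 3*y + 1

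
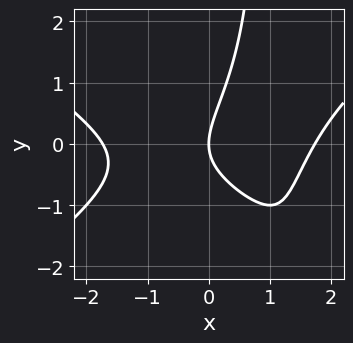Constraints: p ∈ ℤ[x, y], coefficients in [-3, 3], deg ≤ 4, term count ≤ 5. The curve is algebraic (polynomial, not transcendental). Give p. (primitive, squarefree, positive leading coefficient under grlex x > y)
First, deg p = 3. No degree-2 curve has this shape.
Next, from the visible intercepts: it meets the y-axis at y = 0 (among the integer gridlines); it crosses the x-axis at the gridline x = 0.
Finally, the integer polynomial consistent with all of this is the stated p.

x^3 - 2*x*y^2 - 2*x*y + 2*y^2 - 3*x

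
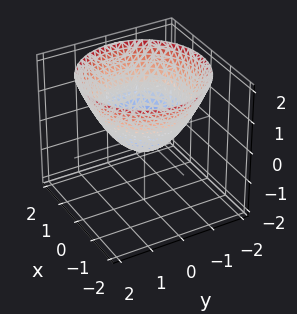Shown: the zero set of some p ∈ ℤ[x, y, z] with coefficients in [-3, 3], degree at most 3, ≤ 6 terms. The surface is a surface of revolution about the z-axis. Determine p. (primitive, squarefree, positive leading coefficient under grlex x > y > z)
First, the degree is 2 — the shape is more complex than any degree-1 surface.
Next, symmetries: the surface is invariant under rotation about z: p = q(x² + y², z).
Then, checking where it meets the axes: a circular section at z = 1 has radius between 1 and 2.
Finally, matching integer coefficients to the picture gives p.

2*x^2 + 2*y^2 - 3*z - 1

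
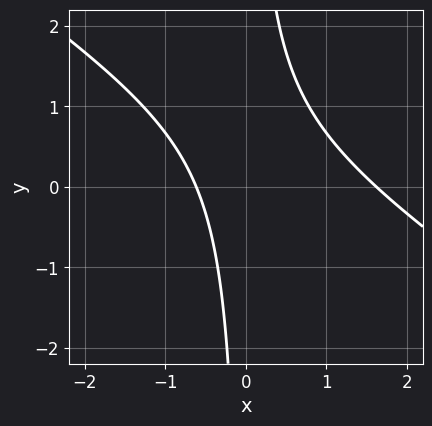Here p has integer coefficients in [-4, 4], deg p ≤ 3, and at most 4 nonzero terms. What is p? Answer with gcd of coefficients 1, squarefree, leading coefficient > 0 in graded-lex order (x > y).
2*x^2 + 3*x*y - 2*x - 2

(a) deg p = 2. No degree-1 curve has this shape.
(b) Observable constraints: the curve avoids every integer y-axis point in the box.
(c) Matching integer coefficients to the picture gives p.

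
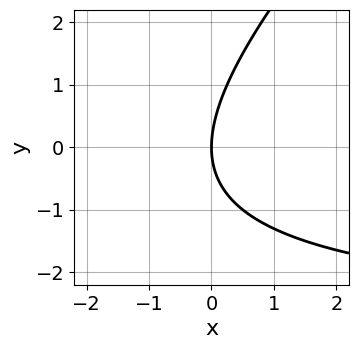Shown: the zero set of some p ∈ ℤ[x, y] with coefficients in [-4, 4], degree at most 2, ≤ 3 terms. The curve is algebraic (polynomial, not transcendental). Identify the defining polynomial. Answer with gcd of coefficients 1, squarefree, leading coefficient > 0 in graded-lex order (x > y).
1. Degree: no degree-1 curve has this shape, so deg p = 2.
2. Checking where it meets the axes: one x-axis crossing is at x = 0; one y-axis crossing is at y = 0.
3. Together with the visible shape, these determine p as stated.

x*y - y^2 + 3*x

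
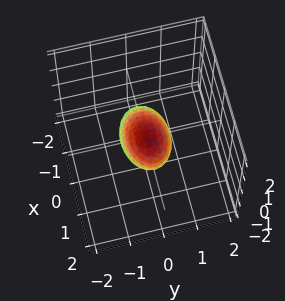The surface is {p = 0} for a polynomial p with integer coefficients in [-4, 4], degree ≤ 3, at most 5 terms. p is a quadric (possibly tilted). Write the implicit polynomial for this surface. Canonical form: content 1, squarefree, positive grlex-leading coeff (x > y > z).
The degree is 2 — a generic line meets the surface in up to 2 points.
Checking where it meets the axes: among the integer gridlines, it crosses the x-axis at x ∈ {-1, 1}; among the integer gridlines, it crosses the z-axis at z ∈ {-1, 1}.
Fitting integer coefficients to these (and the overall shape) gives p.

x^2 - x*z + 2*y^2 + z^2 - 1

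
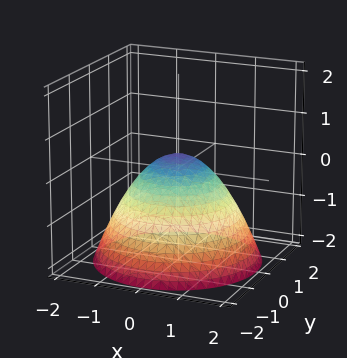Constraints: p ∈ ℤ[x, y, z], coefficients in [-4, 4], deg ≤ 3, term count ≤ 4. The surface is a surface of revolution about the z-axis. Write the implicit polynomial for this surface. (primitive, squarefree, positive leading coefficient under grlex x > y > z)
First, the degree is 2 — no degree-1 surface has this shape.
Then, symmetry: the surface is invariant under rotation about z: p = q(x² + y², z).
Then, observable constraints: a circular section at z = -2 has radius between 1 and 2.
Finally, matching integer coefficients to the picture gives p.

2*x^2 + 2*y^2 + 3*z - 1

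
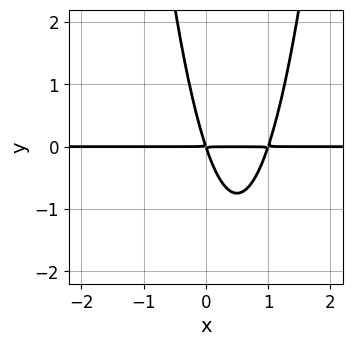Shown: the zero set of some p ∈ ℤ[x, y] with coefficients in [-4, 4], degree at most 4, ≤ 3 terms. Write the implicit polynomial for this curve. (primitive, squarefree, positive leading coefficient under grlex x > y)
3*x^2*y - 3*x*y - y^2

1. deg p = 3. A generic line meets the curve in up to 3 points.
2. From the axis intercepts and sections: the visible x-axis segment lies entirely on the curve.
3. The integer polynomial consistent with all of this is the stated p.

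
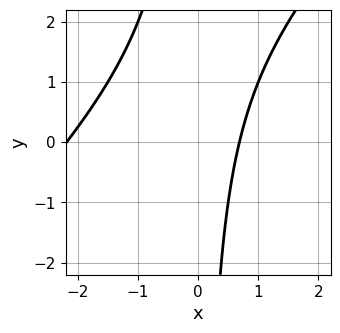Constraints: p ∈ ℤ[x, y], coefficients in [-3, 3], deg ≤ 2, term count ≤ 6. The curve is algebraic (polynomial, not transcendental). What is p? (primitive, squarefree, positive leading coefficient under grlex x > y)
2*x^2 - 2*x*y + 3*x - 3

First, deg p = 2.
Then, against the integer gridlines: no y-intercept at any integer in the box.
Finally, together with the visible shape, these determine p as stated.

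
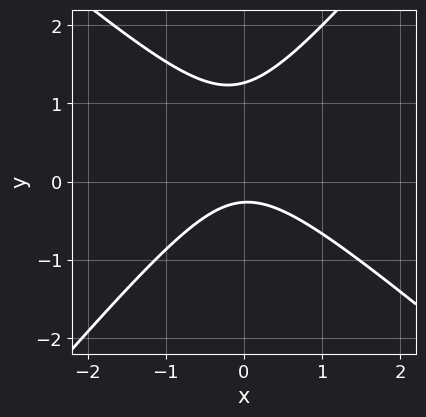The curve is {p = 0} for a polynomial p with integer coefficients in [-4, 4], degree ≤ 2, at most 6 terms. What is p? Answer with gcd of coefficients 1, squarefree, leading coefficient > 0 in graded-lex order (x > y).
(a) deg p = 2.
(b) Against the integer gridlines: it misses every integer gridline on the x-axis.
(c) Matching integer coefficients to the picture gives p.

3*x^2 + x*y - 3*y^2 + 3*y + 1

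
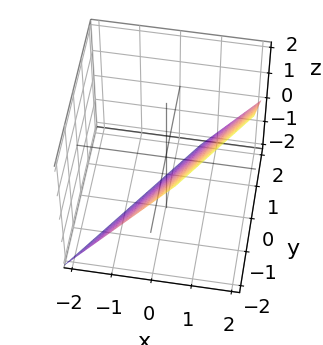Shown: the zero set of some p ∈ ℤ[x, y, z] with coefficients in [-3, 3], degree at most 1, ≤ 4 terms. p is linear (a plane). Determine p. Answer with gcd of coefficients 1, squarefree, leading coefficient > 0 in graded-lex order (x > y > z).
(a) Degree: every cross-section is a straight line — this is a plane, so deg p = 1.
(b) Against the integer gridlines: one y-axis crossing is at y = -1; it crosses the z-axis at the gridline z = -1.
(c) Putting this together gives p.

3*x - 2*y - 2*z - 2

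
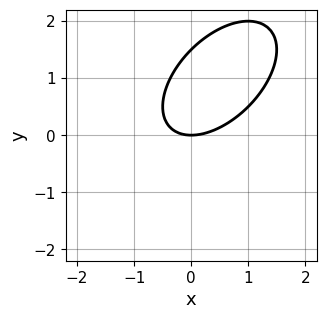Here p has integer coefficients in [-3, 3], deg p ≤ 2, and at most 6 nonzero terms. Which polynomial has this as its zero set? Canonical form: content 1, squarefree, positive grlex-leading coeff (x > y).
(a) Degree: no degree-1 curve has this shape, so deg p = 2.
(b) Observable constraints: it meets the y-axis at y = 0 (among the integer gridlines); one x-axis crossing is at x = 0.
(c) These observations pin down the coefficients.

2*x^2 - 2*x*y + 2*y^2 - 3*y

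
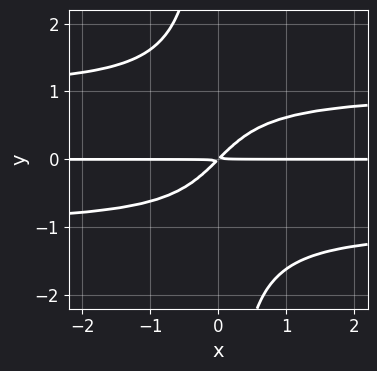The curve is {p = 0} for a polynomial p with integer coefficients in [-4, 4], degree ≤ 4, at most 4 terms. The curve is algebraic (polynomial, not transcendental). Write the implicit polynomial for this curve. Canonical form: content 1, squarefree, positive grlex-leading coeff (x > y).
(a) Degree: a generic line meets the curve in up to 4 points, so deg p = 4.
(b) From the axis intercepts and sections: every point of the x-axis in the box is on the curve.
(c) Matching integer coefficients to the picture gives p.

x*y^3 - x*y + y^2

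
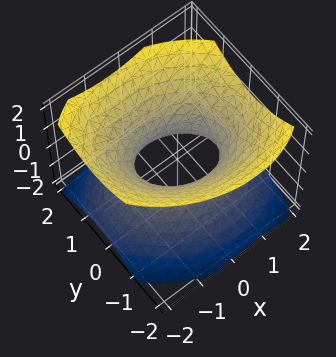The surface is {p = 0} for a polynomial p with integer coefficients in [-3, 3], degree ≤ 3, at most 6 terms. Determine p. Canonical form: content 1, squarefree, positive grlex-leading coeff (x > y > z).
1. Degree: the shape is more complex than any degree-1 surface, so deg p = 2.
2. From the axis intercepts and sections: among the integer gridlines, it crosses the x-axis at x ∈ {-1, 1}; the surface avoids every integer z-axis point in the box.
3. Putting this together gives p.

2*x^2 + x*y + 3*y^2 - 3*z^2 - 2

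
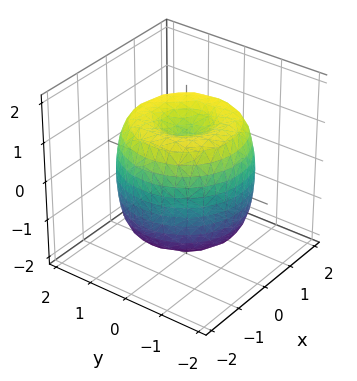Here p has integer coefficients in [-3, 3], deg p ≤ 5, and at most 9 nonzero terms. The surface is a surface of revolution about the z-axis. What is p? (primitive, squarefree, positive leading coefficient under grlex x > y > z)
x^4 + 2*x^2*y^2 + y^4 - 2*x^2 - 2*y^2 + z^2 - 1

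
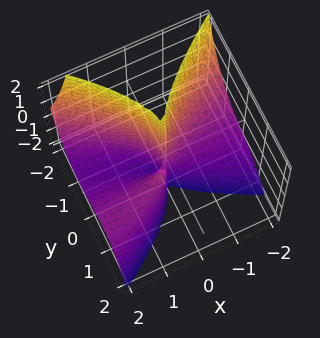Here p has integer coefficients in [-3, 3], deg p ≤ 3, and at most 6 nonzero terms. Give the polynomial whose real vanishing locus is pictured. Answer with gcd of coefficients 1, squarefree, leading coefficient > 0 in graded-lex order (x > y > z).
x^2*z + y^3 + x^2 - x*y

1. The degree is 3 — the shape is more complex than any degree-2 surface.
2. From the visible intercepts: it crosses the x-axis at the gridline x = 0; the visible z-axis segment lies entirely on the surface; it meets the y-axis at y = 0 (among the integer gridlines).
3. Solving for integer coefficients yields p as stated.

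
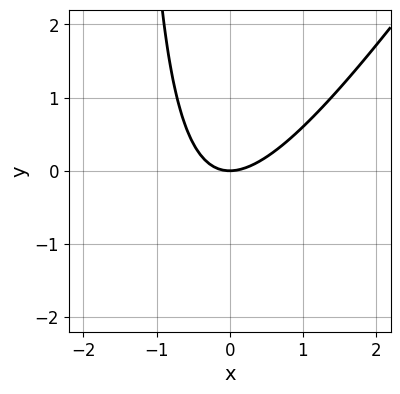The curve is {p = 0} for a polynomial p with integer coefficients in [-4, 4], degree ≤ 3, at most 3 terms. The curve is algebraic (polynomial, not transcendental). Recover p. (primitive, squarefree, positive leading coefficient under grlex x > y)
3*x^2 - 2*x*y - 3*y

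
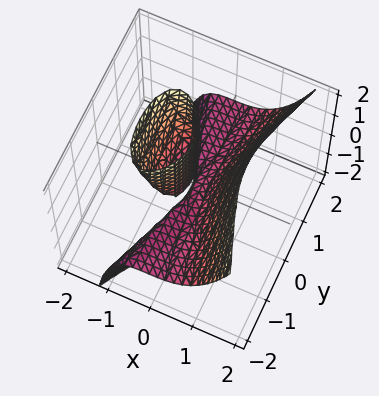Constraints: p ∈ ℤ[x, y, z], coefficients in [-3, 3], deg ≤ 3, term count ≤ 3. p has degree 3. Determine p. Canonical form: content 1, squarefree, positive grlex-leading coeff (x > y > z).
1. There are 2 components. Treating them together as one polynomial.
2. The degree is 3 — a generic line meets the surface in up to 3 points.
3. From the axis intercepts and sections: the visible z-axis segment lies entirely on the surface; it meets the x-axis at x = 0 (among the integer gridlines); the visible y-axis segment lies entirely on the surface.
4. Matching integer coefficients to the picture gives p.

3*x^3 - y^2*z - 2*x*z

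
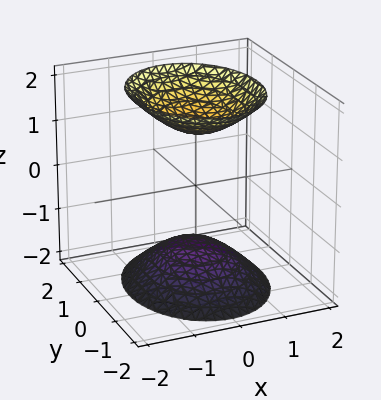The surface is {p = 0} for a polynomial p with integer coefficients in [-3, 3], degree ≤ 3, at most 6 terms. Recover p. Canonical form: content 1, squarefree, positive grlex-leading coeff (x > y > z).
3*x^2 + 2*y^2 - 2*z^2 + 3

1. I count 2 distinct pieces. They look like related sheets of one shape, so recover p as a whole.
2. The degree is 2 — two sheets facing apart; a quadric.
3. Symmetries: mirror symmetry x ↦ −x ⇒ only even powers of x; it's symmetric under y → −y, forcing even powers of y; it's symmetric under z → −z, forcing even powers of z.
4. From the axis intercepts and sections: it misses every integer gridline on the x-axis; no y-intercept at any integer in the box.
5. Putting this together gives p.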